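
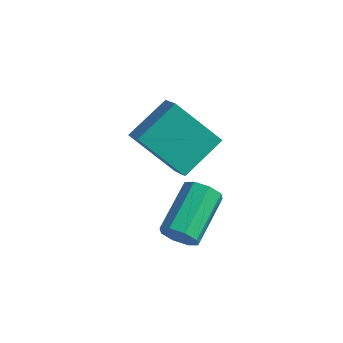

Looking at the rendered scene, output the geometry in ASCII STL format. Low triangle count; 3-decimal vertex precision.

solid 
facet normal -0.678 0.515 -0.524
outer loop
vertex 0.508 -1.497 1.737
vertex 0.898 -0.175 2.532
vertex 1.818 -1.1 0.434
endloop
endfacet
facet normal -0.245 -0.831 -0.500
outer loop
vertex 2.482 -1.605 0.948
vertex 0.508 -1.497 1.737
vertex 1.818 -1.1 0.434
endloop
endfacet
facet normal -0.678 0.515 -0.524
outer loop
vertex 1.818 -1.1 0.434
vertex 0.898 -0.175 2.532
vertex 2.208 0.222 1.229
endloop
endfacet
facet normal 0.693 0.210 -0.689
outer loop
vertex 2.208 0.222 1.229
vertex 2.482 -1.605 0.948
vertex 1.818 -1.1 0.434
endloop
endfacet
facet normal -0.693 -0.210 0.689
outer loop
vertex 0.508 -1.497 1.737
vertex 1.562 -0.68 3.046
vertex 0.898 -0.175 2.532
endloop
endfacet
facet normal -0.245 -0.831 -0.500
outer loop
vertex 1.172 -2.002 2.251
vertex 0.508 -1.497 1.737
vertex 2.482 -1.605 0.948
endloop
endfacet
facet normal -0.693 -0.210 0.689
outer loop
vertex 1.172 -2.002 2.251
vertex 1.562 -0.68 3.046
vertex 0.508 -1.497 1.737
endloop
endfacet
facet normal 0.245 0.831 0.500
outer loop
vertex 0.898 -0.175 2.532
vertex 1.562 -0.68 3.046
vertex 2.208 0.222 1.229
endloop
endfacet
facet normal 0.693 0.210 -0.689
outer loop
vertex 2.872 -0.283 1.743
vertex 2.482 -1.605 0.948
vertex 2.208 0.222 1.229
endloop
endfacet
facet normal 0.245 0.831 0.500
outer loop
vertex 2.208 0.222 1.229
vertex 1.562 -0.68 3.046
vertex 2.872 -0.283 1.743
endloop
endfacet
facet normal 0.678 -0.515 0.524
outer loop
vertex 2.872 -0.283 1.743
vertex 1.172 -2.002 2.251
vertex 2.482 -1.605 0.948
endloop
endfacet
facet normal 0.678 -0.515 0.524
outer loop
vertex 1.562 -0.68 3.046
vertex 1.172 -2.002 2.251
vertex 2.872 -0.283 1.743
endloop
endfacet
facet normal 0.114 -0.904 -0.411
outer loop
vertex 4.216 -4.313 1.53
vertex 3.917 -4.139 1.064
vertex 4.476 -4.138 1.217
endloop
endfacet
facet normal 0.801 -0.160 0.576
outer loop
vertex 4.216 -4.313 1.53
vertex 4.476 -4.138 1.217
vertex 4.022 -2.794 2.221
endloop
endfacet
facet normal 0.800 -0.161 0.577
outer loop
vertex 4.022 -2.794 2.221
vertex 4.476 -4.138 1.217
vertex 4.283 -2.619 1.908
endloop
endfacet
facet normal -0.115 0.905 0.410
outer loop
vertex 4.022 -2.794 2.221
vertex 4.283 -2.619 1.908
vertex 3.723 -2.621 1.756
endloop
endfacet
facet normal 0.114 -0.904 -0.412
outer loop
vertex 4.476 -4.138 1.217
vertex 3.917 -4.139 1.064
vertex 4.409 -3.963 0.814
endloop
endfacet
facet normal 0.982 0.166 -0.091
outer loop
vertex 4.476 -4.138 1.217
vertex 4.409 -3.963 0.814
vertex 4.283 -2.619 1.908
endloop
endfacet
facet normal 0.982 0.166 -0.091
outer loop
vertex 4.283 -2.619 1.908
vertex 4.409 -3.963 0.814
vertex 4.216 -2.444 1.505
endloop
endfacet
facet normal -0.115 0.904 0.412
outer loop
vertex 4.283 -2.619 1.908
vertex 4.216 -2.444 1.505
vertex 3.723 -2.621 1.756
endloop
endfacet
facet normal 0.115 -0.905 -0.410
outer loop
vertex 4.409 -3.963 0.814
vertex 3.917 -4.139 1.064
vertex 4.054 -3.892 0.558
endloop
endfacet
facet normal 0.588 0.396 -0.706
outer loop
vertex 4.409 -3.963 0.814
vertex 4.054 -3.892 0.558
vertex 4.216 -2.444 1.505
endloop
endfacet
facet normal 0.587 0.396 -0.706
outer loop
vertex 4.216 -2.444 1.505
vertex 4.054 -3.892 0.558
vertex 3.86 -2.373 1.249
endloop
endfacet
facet normal -0.115 0.904 0.411
outer loop
vertex 4.216 -2.444 1.505
vertex 3.86 -2.373 1.249
vertex 3.723 -2.621 1.756
endloop
endfacet
facet normal 0.115 -0.905 -0.410
outer loop
vertex 4.054 -3.892 0.558
vertex 3.917 -4.139 1.064
vertex 3.618 -3.966 0.599
endloop
endfacet
facet normal -0.152 0.393 -0.907
outer loop
vertex 4.054 -3.892 0.558
vertex 3.618 -3.966 0.599
vertex 3.86 -2.373 1.249
endloop
endfacet
facet normal -0.152 0.393 -0.907
outer loop
vertex 3.86 -2.373 1.249
vertex 3.618 -3.966 0.599
vertex 3.424 -2.447 1.29
endloop
endfacet
facet normal -0.115 0.904 0.411
outer loop
vertex 3.86 -2.373 1.249
vertex 3.424 -2.447 1.29
vertex 3.723 -2.621 1.756
endloop
endfacet
facet normal 0.115 -0.905 -0.410
outer loop
vertex 3.618 -3.966 0.599
vertex 3.917 -4.139 1.064
vertex 3.357 -4.141 0.912
endloop
endfacet
facet normal -0.800 0.161 -0.578
outer loop
vertex 3.618 -3.966 0.599
vertex 3.357 -4.141 0.912
vertex 3.424 -2.447 1.29
endloop
endfacet
facet normal -0.801 0.160 -0.576
outer loop
vertex 3.424 -2.447 1.29
vertex 3.357 -4.141 0.912
vertex 3.164 -2.622 1.603
endloop
endfacet
facet normal -0.114 0.904 0.411
outer loop
vertex 3.424 -2.447 1.29
vertex 3.164 -2.622 1.603
vertex 3.723 -2.621 1.756
endloop
endfacet
facet normal 0.115 -0.904 -0.412
outer loop
vertex 3.357 -4.141 0.912
vertex 3.917 -4.139 1.064
vertex 3.424 -4.316 1.315
endloop
endfacet
facet normal -0.982 -0.166 0.091
outer loop
vertex 3.357 -4.141 0.912
vertex 3.424 -4.316 1.315
vertex 3.164 -2.622 1.603
endloop
endfacet
facet normal -0.982 -0.166 0.091
outer loop
vertex 3.164 -2.622 1.603
vertex 3.424 -4.316 1.315
vertex 3.231 -2.797 2.006
endloop
endfacet
facet normal -0.114 0.904 0.412
outer loop
vertex 3.164 -2.622 1.603
vertex 3.231 -2.797 2.006
vertex 3.723 -2.621 1.756
endloop
endfacet
facet normal 0.115 -0.904 -0.411
outer loop
vertex 3.424 -4.316 1.315
vertex 3.917 -4.139 1.064
vertex 3.78 -4.387 1.571
endloop
endfacet
facet normal -0.587 -0.396 0.706
outer loop
vertex 3.424 -4.316 1.315
vertex 3.78 -4.387 1.571
vertex 3.231 -2.797 2.006
endloop
endfacet
facet normal -0.588 -0.396 0.705
outer loop
vertex 3.231 -2.797 2.006
vertex 3.78 -4.387 1.571
vertex 3.586 -2.868 2.262
endloop
endfacet
facet normal -0.115 0.905 0.410
outer loop
vertex 3.231 -2.797 2.006
vertex 3.586 -2.868 2.262
vertex 3.723 -2.621 1.756
endloop
endfacet
facet normal 0.115 -0.904 -0.411
outer loop
vertex 3.78 -4.387 1.571
vertex 3.917 -4.139 1.064
vertex 4.216 -4.313 1.53
endloop
endfacet
facet normal 0.152 -0.393 0.907
outer loop
vertex 3.78 -4.387 1.571
vertex 4.216 -4.313 1.53
vertex 3.586 -2.868 2.262
endloop
endfacet
facet normal 0.152 -0.393 0.907
outer loop
vertex 3.586 -2.868 2.262
vertex 4.216 -4.313 1.53
vertex 4.022 -2.794 2.221
endloop
endfacet
facet normal -0.115 0.905 0.410
outer loop
vertex 3.586 -2.868 2.262
vertex 4.022 -2.794 2.221
vertex 3.723 -2.621 1.756
endloop
endfacet

endsolid


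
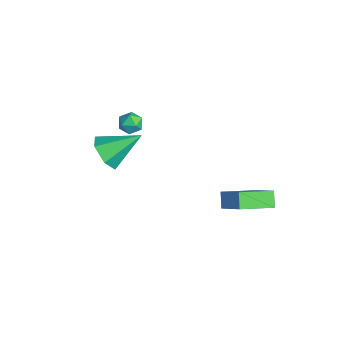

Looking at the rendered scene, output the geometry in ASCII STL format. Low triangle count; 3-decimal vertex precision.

solid 
facet normal -0.715 -0.143 -0.684
outer loop
vertex 1.622 2.875 -2.299
vertex 1.752 4.66 -2.807
vertex 2.269 2.649 -2.928
endloop
endfacet
facet normal -0.070 -0.959 0.273
outer loop
vertex 3.728 2.94 -1.533
vertex 1.622 2.875 -2.299
vertex 2.269 2.649 -2.928
endloop
endfacet
facet normal -0.716 -0.143 -0.684
outer loop
vertex 2.269 2.649 -2.928
vertex 1.752 4.66 -2.807
vertex 2.398 4.433 -3.436
endloop
endfacet
facet normal 0.695 -0.243 -0.676
outer loop
vertex 2.398 4.433 -3.436
vertex 3.728 2.94 -1.533
vertex 2.269 2.649 -2.928
endloop
endfacet
facet normal -0.695 0.243 0.676
outer loop
vertex 1.622 2.875 -2.299
vertex 3.211 4.951 -1.412
vertex 1.752 4.66 -2.807
endloop
endfacet
facet normal -0.070 -0.959 0.274
outer loop
vertex 3.082 3.167 -0.904
vertex 1.622 2.875 -2.299
vertex 3.728 2.94 -1.533
endloop
endfacet
facet normal -0.695 0.243 0.677
outer loop
vertex 3.082 3.167 -0.904
vertex 3.211 4.951 -1.412
vertex 1.622 2.875 -2.299
endloop
endfacet
facet normal 0.070 0.959 -0.274
outer loop
vertex 1.752 4.66 -2.807
vertex 3.211 4.951 -1.412
vertex 2.398 4.433 -3.436
endloop
endfacet
facet normal 0.695 -0.243 -0.677
outer loop
vertex 3.858 4.725 -2.041
vertex 3.728 2.94 -1.533
vertex 2.398 4.433 -3.436
endloop
endfacet
facet normal 0.069 0.959 -0.273
outer loop
vertex 2.398 4.433 -3.436
vertex 3.211 4.951 -1.412
vertex 3.858 4.725 -2.041
endloop
endfacet
facet normal 0.716 0.142 0.684
outer loop
vertex 3.858 4.725 -2.041
vertex 3.082 3.167 -0.904
vertex 3.728 2.94 -1.533
endloop
endfacet
facet normal 0.715 0.143 0.684
outer loop
vertex 3.211 4.951 -1.412
vertex 3.082 3.167 -0.904
vertex 3.858 4.725 -2.041
endloop
endfacet
facet normal -0.266 0.519 0.812
outer loop
vertex -3.602 0.837 -0.528
vertex -4.238 0.535 -0.543
vertex -3.714 0.235 -0.18
endloop
endfacet
facet normal 0.437 0.388 0.812
outer loop
vertex -3.602 0.837 -0.528
vertex -3.714 0.235 -0.18
vertex -3.118 0.326 -0.544
endloop
endfacet
facet normal 0.712 0.668 0.218
outer loop
vertex -3.602 0.837 -0.528
vertex -3.118 0.326 -0.544
vertex -3.273 0.683 -1.131
endloop
endfacet
facet normal 0.181 0.972 -0.149
outer loop
vertex -3.602 0.837 -0.528
vertex -3.273 0.683 -1.131
vertex -3.965 0.812 -1.131
endloop
endfacet
facet normal -0.423 0.880 0.218
outer loop
vertex -3.602 0.837 -0.528
vertex -3.965 0.812 -1.131
vertex -4.238 0.535 -0.543
endloop
endfacet
facet normal 0.529 -0.320 0.786
outer loop
vertex -3.118 0.326 -0.544
vertex -3.714 0.235 -0.18
vertex -3.455 -0.292 -0.569
endloop
endfacet
facet normal -0.607 -0.108 0.787
outer loop
vertex -3.714 0.235 -0.18
vertex -4.238 0.535 -0.543
vertex -4.147 -0.163 -0.569
endloop
endfacet
facet normal -0.861 0.477 -0.175
outer loop
vertex -4.238 0.535 -0.543
vertex -3.965 0.812 -1.131
vertex -4.302 0.194 -1.156
endloop
endfacet
facet normal 0.117 0.626 -0.771
outer loop
vertex -3.965 0.812 -1.131
vertex -3.273 0.683 -1.131
vertex -3.706 0.285 -1.52
endloop
endfacet
facet normal 0.975 0.134 -0.176
outer loop
vertex -3.273 0.683 -1.131
vertex -3.118 0.326 -0.544
vertex -3.182 -0.015 -1.157
endloop
endfacet
facet normal -0.181 -0.972 0.149
outer loop
vertex -3.818 -0.317 -1.172
vertex -3.455 -0.292 -0.569
vertex -4.147 -0.163 -0.569
endloop
endfacet
facet normal -0.712 -0.668 -0.218
outer loop
vertex -3.818 -0.317 -1.172
vertex -4.147 -0.163 -0.569
vertex -4.302 0.194 -1.156
endloop
endfacet
facet normal -0.437 -0.388 -0.812
outer loop
vertex -3.818 -0.317 -1.172
vertex -4.302 0.194 -1.156
vertex -3.706 0.285 -1.52
endloop
endfacet
facet normal 0.266 -0.519 -0.812
outer loop
vertex -3.818 -0.317 -1.172
vertex -3.706 0.285 -1.52
vertex -3.182 -0.015 -1.157
endloop
endfacet
facet normal 0.423 -0.880 -0.218
outer loop
vertex -3.818 -0.317 -1.172
vertex -3.182 -0.015 -1.157
vertex -3.455 -0.292 -0.569
endloop
endfacet
facet normal -0.117 -0.626 0.771
outer loop
vertex -4.147 -0.163 -0.569
vertex -3.455 -0.292 -0.569
vertex -3.714 0.235 -0.18
endloop
endfacet
facet normal -0.975 -0.134 0.176
outer loop
vertex -4.302 0.194 -1.156
vertex -4.147 -0.163 -0.569
vertex -4.238 0.535 -0.543
endloop
endfacet
facet normal -0.529 0.320 -0.786
outer loop
vertex -3.706 0.285 -1.52
vertex -4.302 0.194 -1.156
vertex -3.965 0.812 -1.131
endloop
endfacet
facet normal 0.607 0.108 -0.787
outer loop
vertex -3.182 -0.015 -1.157
vertex -3.706 0.285 -1.52
vertex -3.273 0.683 -1.131
endloop
endfacet
facet normal 0.861 -0.477 0.175
outer loop
vertex -3.455 -0.292 -0.569
vertex -3.182 -0.015 -1.157
vertex -3.118 0.326 -0.544
endloop
endfacet
facet normal -0.163 -0.839 -0.519
outer loop
vertex -0.903 -1.604 -1.164
vertex -1.753 -1.8 -0.58
vertex -1.84 -1.238 -1.462
endloop
endfacet
facet normal 0.450 0.714 -0.537
outer loop
vertex -0.903 -1.604 -1.164
vertex -1.84 -1.238 -1.462
vertex -1.407 -0.02 0.52
endloop
endfacet
facet normal -0.164 -0.839 -0.519
outer loop
vertex -1.84 -1.238 -1.462
vertex -1.753 -1.8 -0.58
vertex -2.691 -1.433 -0.878
endloop
endfacet
facet normal -0.453 0.800 -0.393
outer loop
vertex -1.84 -1.238 -1.462
vertex -2.691 -1.433 -0.878
vertex -1.407 -0.02 0.52
endloop
endfacet
facet normal -0.164 -0.840 -0.518
outer loop
vertex -2.691 -1.433 -0.878
vertex -1.753 -1.8 -0.58
vertex -2.603 -1.995 0.005
endloop
endfacet
facet normal -0.839 0.417 0.349
outer loop
vertex -2.691 -1.433 -0.878
vertex -2.603 -1.995 0.005
vertex -1.407 -0.02 0.52
endloop
endfacet
facet normal -0.164 -0.839 -0.518
outer loop
vertex -2.603 -1.995 0.005
vertex -1.753 -1.8 -0.58
vertex -1.666 -2.362 0.303
endloop
endfacet
facet normal -0.321 -0.052 0.946
outer loop
vertex -2.603 -1.995 0.005
vertex -1.666 -2.362 0.303
vertex -1.407 -0.02 0.52
endloop
endfacet
facet normal -0.162 -0.840 -0.518
outer loop
vertex -1.666 -2.362 0.303
vertex -1.753 -1.8 -0.58
vertex -0.815 -2.166 -0.281
endloop
endfacet
facet normal 0.582 -0.139 0.801
outer loop
vertex -1.666 -2.362 0.303
vertex -0.815 -2.166 -0.281
vertex -1.407 -0.02 0.52
endloop
endfacet
facet normal -0.162 -0.840 -0.518
outer loop
vertex -0.815 -2.166 -0.281
vertex -1.753 -1.8 -0.58
vertex -0.903 -1.604 -1.164
endloop
endfacet
facet normal 0.968 0.245 0.059
outer loop
vertex -0.815 -2.166 -0.281
vertex -0.903 -1.604 -1.164
vertex -1.407 -0.02 0.52
endloop
endfacet

endsolid


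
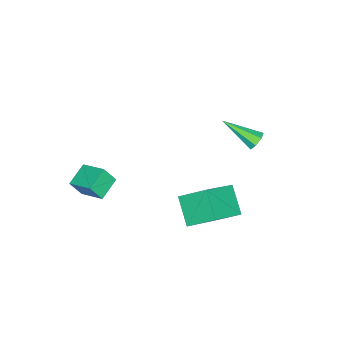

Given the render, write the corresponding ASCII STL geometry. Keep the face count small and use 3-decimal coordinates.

solid 
facet normal -0.937 0.046 0.347
outer loop
vertex 1.124 -4.204 1.059
vertex 1.433 -2.796 1.706
vertex 0.802 -3.702 0.122
endloop
endfacet
facet normal -0.195 -0.891 -0.410
outer loop
vertex 2.067 -3.764 -0.346
vertex 1.124 -4.204 1.059
vertex 0.802 -3.702 0.122
endloop
endfacet
facet normal -0.937 0.046 0.347
outer loop
vertex 0.802 -3.702 0.122
vertex 1.433 -2.796 1.706
vertex 1.111 -2.294 0.769
endloop
endfacet
facet normal -0.290 0.451 -0.844
outer loop
vertex 1.111 -2.294 0.769
vertex 2.067 -3.764 -0.346
vertex 0.802 -3.702 0.122
endloop
endfacet
facet normal 0.290 -0.451 0.844
outer loop
vertex 1.124 -4.204 1.059
vertex 2.698 -2.858 1.238
vertex 1.433 -2.796 1.706
endloop
endfacet
facet normal -0.195 -0.891 -0.410
outer loop
vertex 2.389 -4.266 0.591
vertex 1.124 -4.204 1.059
vertex 2.067 -3.764 -0.346
endloop
endfacet
facet normal 0.290 -0.451 0.844
outer loop
vertex 2.389 -4.266 0.591
vertex 2.698 -2.858 1.238
vertex 1.124 -4.204 1.059
endloop
endfacet
facet normal 0.195 0.891 0.410
outer loop
vertex 1.433 -2.796 1.706
vertex 2.698 -2.858 1.238
vertex 1.111 -2.294 0.769
endloop
endfacet
facet normal -0.290 0.451 -0.844
outer loop
vertex 2.376 -2.356 0.301
vertex 2.067 -3.764 -0.346
vertex 1.111 -2.294 0.769
endloop
endfacet
facet normal 0.195 0.891 0.410
outer loop
vertex 1.111 -2.294 0.769
vertex 2.698 -2.858 1.238
vertex 2.376 -2.356 0.301
endloop
endfacet
facet normal 0.937 -0.046 -0.347
outer loop
vertex 2.376 -2.356 0.301
vertex 2.389 -4.266 0.591
vertex 2.067 -3.764 -0.346
endloop
endfacet
facet normal 0.937 -0.046 -0.347
outer loop
vertex 2.698 -2.858 1.238
vertex 2.389 -4.266 0.591
vertex 2.376 -2.356 0.301
endloop
endfacet
facet normal -0.536 -0.580 0.614
outer loop
vertex 0.868 2.688 2.387
vertex -0.958 3.191 1.268
vertex 1.146 1.28 1.3
endloop
endfacet
facet normal 0.830 -0.229 0.508
outer loop
vertex 2.078 2.289 0.232
vertex 0.868 2.688 2.387
vertex 1.146 1.28 1.3
endloop
endfacet
facet normal -0.536 -0.580 0.614
outer loop
vertex 1.146 1.28 1.3
vertex -0.958 3.191 1.268
vertex -0.68 1.783 0.181
endloop
endfacet
facet normal 0.155 -0.782 -0.604
outer loop
vertex -0.68 1.783 0.181
vertex 2.078 2.289 0.232
vertex 1.146 1.28 1.3
endloop
endfacet
facet normal -0.155 0.782 0.604
outer loop
vertex 0.868 2.688 2.387
vertex -0.026 4.2 0.2
vertex -0.958 3.191 1.268
endloop
endfacet
facet normal 0.830 -0.229 0.508
outer loop
vertex 1.8 3.697 1.319
vertex 0.868 2.688 2.387
vertex 2.078 2.289 0.232
endloop
endfacet
facet normal -0.155 0.782 0.604
outer loop
vertex 1.8 3.697 1.319
vertex -0.026 4.2 0.2
vertex 0.868 2.688 2.387
endloop
endfacet
facet normal -0.830 0.229 -0.508
outer loop
vertex -0.958 3.191 1.268
vertex -0.026 4.2 0.2
vertex -0.68 1.783 0.181
endloop
endfacet
facet normal 0.155 -0.782 -0.604
outer loop
vertex 0.252 2.792 -0.887
vertex 2.078 2.289 0.232
vertex -0.68 1.783 0.181
endloop
endfacet
facet normal -0.830 0.229 -0.508
outer loop
vertex -0.68 1.783 0.181
vertex -0.026 4.2 0.2
vertex 0.252 2.792 -0.887
endloop
endfacet
facet normal 0.536 0.580 -0.614
outer loop
vertex 0.252 2.792 -0.887
vertex 1.8 3.697 1.319
vertex 2.078 2.289 0.232
endloop
endfacet
facet normal 0.536 0.580 -0.614
outer loop
vertex -0.026 4.2 0.2
vertex 1.8 3.697 1.319
vertex 0.252 2.792 -0.887
endloop
endfacet
facet normal -0.130 0.858 -0.497
outer loop
vertex -3.962 2.652 1.346
vertex -4.129 2.922 1.856
vertex -3.578 2.87 1.622
endloop
endfacet
facet normal 0.674 -0.498 -0.545
outer loop
vertex -3.962 2.652 1.346
vertex -3.578 2.87 1.622
vertex -3.851 1.078 2.924
endloop
endfacet
facet normal -0.130 0.858 -0.497
outer loop
vertex -3.578 2.87 1.622
vertex -4.129 2.922 1.856
vertex -3.609 3.127 2.074
endloop
endfacet
facet normal 0.991 -0.072 0.109
outer loop
vertex -3.578 2.87 1.622
vertex -3.609 3.127 2.074
vertex -3.851 1.078 2.924
endloop
endfacet
facet normal -0.129 0.858 -0.498
outer loop
vertex -3.609 3.127 2.074
vertex -4.129 2.922 1.856
vertex -4.03 3.23 2.361
endloop
endfacet
facet normal 0.586 0.250 0.770
outer loop
vertex -3.609 3.127 2.074
vertex -4.03 3.23 2.361
vertex -3.851 1.078 2.924
endloop
endfacet
facet normal -0.130 0.858 -0.498
outer loop
vertex -4.03 3.23 2.361
vertex -4.129 2.922 1.856
vertex -4.526 3.101 2.268
endloop
endfacet
facet normal -0.236 0.227 0.945
outer loop
vertex -4.03 3.23 2.361
vertex -4.526 3.101 2.268
vertex -3.851 1.078 2.924
endloop
endfacet
facet normal -0.128 0.859 -0.496
outer loop
vertex -4.526 3.101 2.268
vertex -4.129 2.922 1.856
vertex -4.723 2.838 1.864
endloop
endfacet
facet normal -0.858 -0.124 0.499
outer loop
vertex -4.526 3.101 2.268
vertex -4.723 2.838 1.864
vertex -3.851 1.078 2.924
endloop
endfacet
facet normal -0.128 0.858 -0.497
outer loop
vertex -4.723 2.838 1.864
vertex -4.129 2.922 1.856
vertex -4.472 2.638 1.454
endloop
endfacet
facet normal -0.809 -0.540 -0.232
outer loop
vertex -4.723 2.838 1.864
vertex -4.472 2.638 1.454
vertex -3.851 1.078 2.924
endloop
endfacet
facet normal -0.129 0.858 -0.497
outer loop
vertex -4.472 2.638 1.454
vertex -4.129 2.922 1.856
vertex -3.962 2.652 1.346
endloop
endfacet
facet normal -0.128 -0.707 -0.696
outer loop
vertex -4.472 2.638 1.454
vertex -3.962 2.652 1.346
vertex -3.851 1.078 2.924
endloop
endfacet

endsolid


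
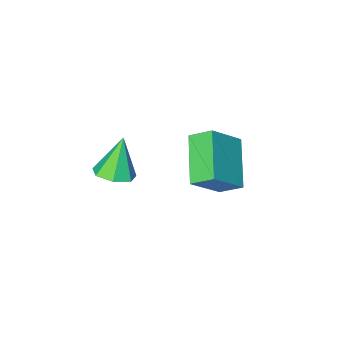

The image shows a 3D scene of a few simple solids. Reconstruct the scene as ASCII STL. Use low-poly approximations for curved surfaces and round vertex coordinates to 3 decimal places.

solid 
facet normal 0.352 0.213 -0.911
outer loop
vertex 3.369 3.38 -2.689
vertex 2.988 2.753 -2.983
vertex 2.73 3.496 -2.909
endloop
endfacet
facet normal -0.062 0.797 0.601
outer loop
vertex 3.369 3.38 -2.689
vertex 2.73 3.496 -2.909
vertex 2.412 2.407 -1.497
endloop
endfacet
facet normal 0.353 0.213 -0.911
outer loop
vertex 2.73 3.496 -2.909
vertex 2.988 2.753 -2.983
vertex 2.286 3.053 -3.185
endloop
endfacet
facet normal -0.760 0.586 0.281
outer loop
vertex 2.73 3.496 -2.909
vertex 2.286 3.053 -3.185
vertex 2.412 2.407 -1.497
endloop
endfacet
facet normal 0.353 0.212 -0.911
outer loop
vertex 2.286 3.053 -3.185
vertex 2.988 2.753 -2.983
vertex 2.37 2.384 -3.308
endloop
endfacet
facet normal -0.991 -0.129 0.025
outer loop
vertex 2.286 3.053 -3.185
vertex 2.37 2.384 -3.308
vertex 2.412 2.407 -1.497
endloop
endfacet
facet normal 0.353 0.212 -0.911
outer loop
vertex 2.37 2.384 -3.308
vertex 2.988 2.753 -2.983
vertex 2.92 1.993 -3.186
endloop
endfacet
facet normal -0.583 -0.812 0.024
outer loop
vertex 2.37 2.384 -3.308
vertex 2.92 1.993 -3.186
vertex 2.412 2.407 -1.497
endloop
endfacet
facet normal 0.353 0.212 -0.911
outer loop
vertex 2.92 1.993 -3.186
vertex 2.988 2.753 -2.983
vertex 3.521 2.174 -2.911
endloop
endfacet
facet normal 0.157 -0.947 0.279
outer loop
vertex 2.92 1.993 -3.186
vertex 3.521 2.174 -2.911
vertex 2.412 2.407 -1.497
endloop
endfacet
facet normal 0.354 0.213 -0.911
outer loop
vertex 3.521 2.174 -2.911
vertex 2.988 2.753 -2.983
vertex 3.721 2.792 -2.689
endloop
endfacet
facet normal 0.673 -0.433 0.599
outer loop
vertex 3.521 2.174 -2.911
vertex 3.721 2.792 -2.689
vertex 2.412 2.407 -1.497
endloop
endfacet
facet normal 0.354 0.212 -0.911
outer loop
vertex 3.721 2.792 -2.689
vertex 2.988 2.753 -2.983
vertex 3.369 3.38 -2.689
endloop
endfacet
facet normal 0.575 0.344 0.742
outer loop
vertex 3.721 2.792 -2.689
vertex 3.369 3.38 -2.689
vertex 2.412 2.407 -1.497
endloop
endfacet
facet normal -0.733 -0.025 -0.680
outer loop
vertex -1.565 2.127 -4.055
vertex -2.132 2.803 -3.469
vertex -0.686 3.735 -5.061
endloop
endfacet
facet normal 0.535 -0.639 -0.553
outer loop
vertex 0.552 3.777 -3.911
vertex -1.565 2.127 -4.055
vertex -0.686 3.735 -5.061
endloop
endfacet
facet normal -0.733 -0.024 -0.680
outer loop
vertex -0.686 3.735 -5.061
vertex -2.132 2.803 -3.469
vertex -1.253 4.411 -4.474
endloop
endfacet
facet normal 0.420 0.770 -0.481
outer loop
vertex -1.253 4.411 -4.474
vertex 0.552 3.777 -3.911
vertex -0.686 3.735 -5.061
endloop
endfacet
facet normal -0.420 -0.769 0.481
outer loop
vertex -1.565 2.127 -4.055
vertex -0.894 2.845 -2.319
vertex -2.132 2.803 -3.469
endloop
endfacet
facet normal 0.535 -0.638 -0.553
outer loop
vertex -0.327 2.169 -2.906
vertex -1.565 2.127 -4.055
vertex 0.552 3.777 -3.911
endloop
endfacet
facet normal -0.420 -0.770 0.481
outer loop
vertex -0.327 2.169 -2.906
vertex -0.894 2.845 -2.319
vertex -1.565 2.127 -4.055
endloop
endfacet
facet normal -0.535 0.638 0.553
outer loop
vertex -2.132 2.803 -3.469
vertex -0.894 2.845 -2.319
vertex -1.253 4.411 -4.474
endloop
endfacet
facet normal 0.420 0.769 -0.481
outer loop
vertex -0.015 4.453 -3.325
vertex 0.552 3.777 -3.911
vertex -1.253 4.411 -4.474
endloop
endfacet
facet normal -0.535 0.639 0.553
outer loop
vertex -1.253 4.411 -4.474
vertex -0.894 2.845 -2.319
vertex -0.015 4.453 -3.325
endloop
endfacet
facet normal 0.733 0.025 0.680
outer loop
vertex -0.015 4.453 -3.325
vertex -0.327 2.169 -2.906
vertex 0.552 3.777 -3.911
endloop
endfacet
facet normal 0.733 0.025 0.680
outer loop
vertex -0.894 2.845 -2.319
vertex -0.327 2.169 -2.906
vertex -0.015 4.453 -3.325
endloop
endfacet

endsolid


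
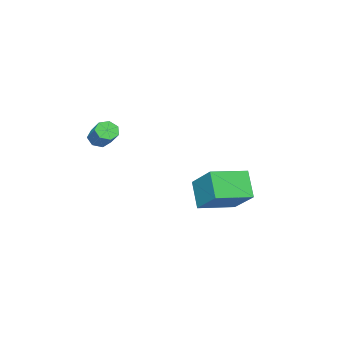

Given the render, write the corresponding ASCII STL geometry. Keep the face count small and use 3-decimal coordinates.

solid 
facet normal -0.884 0.450 -0.131
outer loop
vertex -4.247 -0.941 -1.717
vertex -3.659 0.577 -0.471
vertex -3.662 -0.151 -2.955
endloop
endfacet
facet normal -0.287 -0.740 -0.608
outer loop
vertex -2.001 -0.997 -2.709
vertex -4.247 -0.941 -1.717
vertex -3.662 -0.151 -2.955
endloop
endfacet
facet normal -0.883 0.450 -0.131
outer loop
vertex -3.662 -0.151 -2.955
vertex -3.659 0.577 -0.471
vertex -3.074 1.366 -1.708
endloop
endfacet
facet normal 0.371 0.500 -0.783
outer loop
vertex -3.074 1.366 -1.708
vertex -2.001 -0.997 -2.709
vertex -3.662 -0.151 -2.955
endloop
endfacet
facet normal -0.370 -0.499 0.783
outer loop
vertex -4.247 -0.941 -1.717
vertex -1.998 -0.269 -0.225
vertex -3.659 0.577 -0.471
endloop
endfacet
facet normal -0.287 -0.740 -0.608
outer loop
vertex -2.586 -1.786 -1.472
vertex -4.247 -0.941 -1.717
vertex -2.001 -0.997 -2.709
endloop
endfacet
facet normal -0.370 -0.500 0.783
outer loop
vertex -2.586 -1.786 -1.472
vertex -1.998 -0.269 -0.225
vertex -4.247 -0.941 -1.717
endloop
endfacet
facet normal 0.287 0.740 0.608
outer loop
vertex -3.659 0.577 -0.471
vertex -1.998 -0.269 -0.225
vertex -3.074 1.366 -1.708
endloop
endfacet
facet normal 0.370 0.500 -0.783
outer loop
vertex -1.413 0.521 -1.463
vertex -2.001 -0.997 -2.709
vertex -3.074 1.366 -1.708
endloop
endfacet
facet normal 0.287 0.740 0.608
outer loop
vertex -3.074 1.366 -1.708
vertex -1.998 -0.269 -0.225
vertex -1.413 0.521 -1.463
endloop
endfacet
facet normal 0.884 -0.450 0.131
outer loop
vertex -1.413 0.521 -1.463
vertex -2.586 -1.786 -1.472
vertex -2.001 -0.997 -2.709
endloop
endfacet
facet normal 0.884 -0.450 0.131
outer loop
vertex -1.998 -0.269 -0.225
vertex -2.586 -1.786 -1.472
vertex -1.413 0.521 -1.463
endloop
endfacet
facet normal -0.349 -0.691 -0.633
outer loop
vertex 2.687 -3.333 2.503
vertex 2.226 -3.025 2.421
vertex 2.71 -3.011 2.139
endloop
endfacet
facet normal 0.936 -0.290 -0.198
outer loop
vertex 2.687 -3.333 2.503
vertex 2.71 -3.011 2.139
vertex 3.115 -2.482 3.282
endloop
endfacet
facet normal 0.936 -0.291 -0.197
outer loop
vertex 3.115 -2.482 3.282
vertex 2.71 -3.011 2.139
vertex 3.138 -2.161 2.918
endloop
endfacet
facet normal 0.347 0.692 0.633
outer loop
vertex 3.115 -2.482 3.282
vertex 3.138 -2.161 2.918
vertex 2.654 -2.175 3.199
endloop
endfacet
facet normal -0.349 -0.691 -0.633
outer loop
vertex 2.71 -3.011 2.139
vertex 2.226 -3.025 2.421
vertex 2.369 -2.7 1.987
endloop
endfacet
facet normal 0.622 0.336 -0.708
outer loop
vertex 2.71 -3.011 2.139
vertex 2.369 -2.7 1.987
vertex 3.138 -2.161 2.918
endloop
endfacet
facet normal 0.622 0.336 -0.708
outer loop
vertex 3.138 -2.161 2.918
vertex 2.369 -2.7 1.987
vertex 2.797 -1.85 2.766
endloop
endfacet
facet normal 0.348 0.691 0.634
outer loop
vertex 3.138 -2.161 2.918
vertex 2.797 -1.85 2.766
vertex 2.654 -2.175 3.199
endloop
endfacet
facet normal -0.348 -0.692 -0.633
outer loop
vertex 2.369 -2.7 1.987
vertex 2.226 -3.025 2.421
vertex 1.92 -2.634 2.162
endloop
endfacet
facet normal -0.163 0.710 -0.685
outer loop
vertex 2.369 -2.7 1.987
vertex 1.92 -2.634 2.162
vertex 2.797 -1.85 2.766
endloop
endfacet
facet normal -0.162 0.709 -0.686
outer loop
vertex 2.797 -1.85 2.766
vertex 1.92 -2.634 2.162
vertex 2.348 -1.784 2.94
endloop
endfacet
facet normal 0.347 0.691 0.634
outer loop
vertex 2.797 -1.85 2.766
vertex 2.348 -1.784 2.94
vertex 2.654 -2.175 3.199
endloop
endfacet
facet normal -0.347 -0.691 -0.634
outer loop
vertex 1.92 -2.634 2.162
vertex 2.226 -3.025 2.421
vertex 1.702 -2.863 2.531
endloop
endfacet
facet normal -0.823 0.548 -0.146
outer loop
vertex 1.92 -2.634 2.162
vertex 1.702 -2.863 2.531
vertex 2.348 -1.784 2.94
endloop
endfacet
facet normal -0.823 0.549 -0.149
outer loop
vertex 2.348 -1.784 2.94
vertex 1.702 -2.863 2.531
vertex 2.129 -2.012 3.31
endloop
endfacet
facet normal 0.348 0.692 0.633
outer loop
vertex 2.348 -1.784 2.94
vertex 2.129 -2.012 3.31
vertex 2.654 -2.175 3.199
endloop
endfacet
facet normal -0.347 -0.692 -0.633
outer loop
vertex 1.702 -2.863 2.531
vertex 2.226 -3.025 2.421
vertex 1.878 -3.213 2.817
endloop
endfacet
facet normal -0.865 -0.025 0.501
outer loop
vertex 1.702 -2.863 2.531
vertex 1.878 -3.213 2.817
vertex 2.129 -2.012 3.31
endloop
endfacet
facet normal -0.864 -0.026 0.503
outer loop
vertex 2.129 -2.012 3.31
vertex 1.878 -3.213 2.817
vertex 2.306 -2.363 3.596
endloop
endfacet
facet normal 0.348 0.691 0.633
outer loop
vertex 2.129 -2.012 3.31
vertex 2.306 -2.363 3.596
vertex 2.654 -2.175 3.199
endloop
endfacet
facet normal -0.348 -0.691 -0.634
outer loop
vertex 1.878 -3.213 2.817
vertex 2.226 -3.025 2.421
vertex 2.317 -3.423 2.805
endloop
endfacet
facet normal -0.256 -0.580 0.773
outer loop
vertex 1.878 -3.213 2.817
vertex 2.317 -3.423 2.805
vertex 2.306 -2.363 3.596
endloop
endfacet
facet normal -0.256 -0.580 0.774
outer loop
vertex 2.306 -2.363 3.596
vertex 2.317 -3.423 2.805
vertex 2.744 -2.572 3.584
endloop
endfacet
facet normal 0.348 0.692 0.632
outer loop
vertex 2.306 -2.363 3.596
vertex 2.744 -2.572 3.584
vertex 2.654 -2.175 3.199
endloop
endfacet
facet normal -0.349 -0.691 -0.633
outer loop
vertex 2.317 -3.423 2.805
vertex 2.226 -3.025 2.421
vertex 2.687 -3.333 2.503
endloop
endfacet
facet normal 0.547 -0.698 0.462
outer loop
vertex 2.317 -3.423 2.805
vertex 2.687 -3.333 2.503
vertex 2.744 -2.572 3.584
endloop
endfacet
facet normal 0.546 -0.698 0.463
outer loop
vertex 2.744 -2.572 3.584
vertex 2.687 -3.333 2.503
vertex 3.115 -2.482 3.282
endloop
endfacet
facet normal 0.347 0.692 0.633
outer loop
vertex 2.744 -2.572 3.584
vertex 3.115 -2.482 3.282
vertex 2.654 -2.175 3.199
endloop
endfacet

endsolid


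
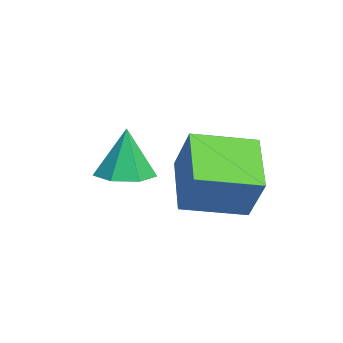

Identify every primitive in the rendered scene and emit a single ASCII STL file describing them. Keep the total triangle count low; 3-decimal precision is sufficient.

solid 
facet normal -0.510 -0.226 -0.830
outer loop
vertex -1.012 1.896 0.897
vertex -1.183 3.113 0.671
vertex 0.092 1.923 0.212
endloop
endfacet
facet normal 0.136 -0.974 0.181
outer loop
vertex 0.643 2.167 1.109
vertex -1.012 1.896 0.897
vertex 0.092 1.923 0.212
endloop
endfacet
facet normal -0.509 -0.225 -0.831
outer loop
vertex 0.092 1.923 0.212
vertex -1.183 3.113 0.671
vertex -0.078 3.141 -0.014
endloop
endfacet
facet normal 0.849 0.021 -0.527
outer loop
vertex -0.078 3.141 -0.014
vertex 0.643 2.167 1.109
vertex 0.092 1.923 0.212
endloop
endfacet
facet normal -0.849 -0.021 0.528
outer loop
vertex -1.012 1.896 0.897
vertex -0.632 3.357 1.568
vertex -1.183 3.113 0.671
endloop
endfacet
facet normal 0.136 -0.974 0.180
outer loop
vertex -0.462 2.139 1.794
vertex -1.012 1.896 0.897
vertex 0.643 2.167 1.109
endloop
endfacet
facet normal -0.850 -0.021 0.527
outer loop
vertex -0.462 2.139 1.794
vertex -0.632 3.357 1.568
vertex -1.012 1.896 0.897
endloop
endfacet
facet normal -0.137 0.974 -0.181
outer loop
vertex -1.183 3.113 0.671
vertex -0.632 3.357 1.568
vertex -0.078 3.141 -0.014
endloop
endfacet
facet normal 0.850 0.022 -0.527
outer loop
vertex 0.472 3.384 0.883
vertex 0.643 2.167 1.109
vertex -0.078 3.141 -0.014
endloop
endfacet
facet normal -0.136 0.974 -0.181
outer loop
vertex -0.078 3.141 -0.014
vertex -0.632 3.357 1.568
vertex 0.472 3.384 0.883
endloop
endfacet
facet normal 0.509 0.226 0.831
outer loop
vertex 0.472 3.384 0.883
vertex -0.462 2.139 1.794
vertex 0.643 2.167 1.109
endloop
endfacet
facet normal 0.510 0.225 0.830
outer loop
vertex -0.632 3.357 1.568
vertex -0.462 2.139 1.794
vertex 0.472 3.384 0.883
endloop
endfacet
facet normal 0.027 -0.035 -0.999
outer loop
vertex -1.095 1.29 0.431
vertex -1.624 1.031 0.426
vertex -1.497 1.606 0.409
endloop
endfacet
facet normal 0.546 0.724 0.423
outer loop
vertex -1.095 1.29 0.431
vertex -1.497 1.606 0.409
vertex -1.656 1.069 1.534
endloop
endfacet
facet normal 0.028 -0.036 -0.999
outer loop
vertex -1.497 1.606 0.409
vertex -1.624 1.031 0.426
vertex -1.995 1.489 0.399
endloop
endfacet
facet normal -0.218 0.892 0.395
outer loop
vertex -1.497 1.606 0.409
vertex -1.995 1.489 0.399
vertex -1.656 1.069 1.534
endloop
endfacet
facet normal 0.029 -0.035 -0.999
outer loop
vertex -1.995 1.489 0.399
vertex -1.624 1.031 0.426
vertex -2.214 1.026 0.409
endloop
endfacet
facet normal -0.827 0.400 0.395
outer loop
vertex -1.995 1.489 0.399
vertex -2.214 1.026 0.409
vertex -1.656 1.069 1.534
endloop
endfacet
facet normal 0.029 -0.036 -0.999
outer loop
vertex -2.214 1.026 0.409
vertex -1.624 1.031 0.426
vertex -1.989 0.567 0.432
endloop
endfacet
facet normal -0.822 -0.382 0.422
outer loop
vertex -2.214 1.026 0.409
vertex -1.989 0.567 0.432
vertex -1.656 1.069 1.534
endloop
endfacet
facet normal 0.028 -0.035 -0.999
outer loop
vertex -1.989 0.567 0.432
vertex -1.624 1.031 0.426
vertex -1.489 0.457 0.45
endloop
endfacet
facet normal -0.207 -0.865 0.457
outer loop
vertex -1.989 0.567 0.432
vertex -1.489 0.457 0.45
vertex -1.656 1.069 1.534
endloop
endfacet
facet normal 0.028 -0.035 -0.999
outer loop
vertex -1.489 0.457 0.45
vertex -1.624 1.031 0.426
vertex -1.091 0.779 0.45
endloop
endfacet
facet normal 0.554 -0.685 0.472
outer loop
vertex -1.489 0.457 0.45
vertex -1.091 0.779 0.45
vertex -1.656 1.069 1.534
endloop
endfacet
facet normal 0.028 -0.037 -0.999
outer loop
vertex -1.091 0.779 0.45
vertex -1.624 1.031 0.426
vertex -1.095 1.29 0.431
endloop
endfacet
facet normal 0.889 0.024 0.457
outer loop
vertex -1.091 0.779 0.45
vertex -1.095 1.29 0.431
vertex -1.656 1.069 1.534
endloop
endfacet

endsolid


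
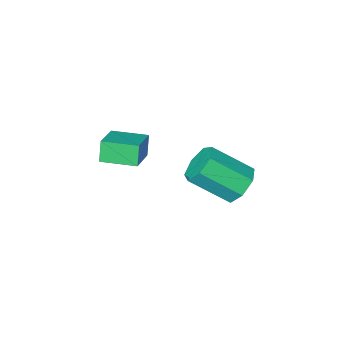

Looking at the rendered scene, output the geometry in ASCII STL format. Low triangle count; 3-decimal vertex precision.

solid 
facet normal -0.653 0.485 -0.581
outer loop
vertex 0.064 2.337 -0.444
vertex -0.587 1.968 -0.02
vertex -0.188 2.71 0.151
endloop
endfacet
facet normal 0.678 0.717 -0.163
outer loop
vertex 0.064 2.337 -0.444
vertex -0.188 2.71 0.151
vertex 1.298 1.421 0.657
endloop
endfacet
facet normal 0.678 0.717 -0.164
outer loop
vertex 1.298 1.421 0.657
vertex -0.188 2.71 0.151
vertex 1.046 1.795 1.251
endloop
endfacet
facet normal 0.653 -0.485 0.582
outer loop
vertex 1.298 1.421 0.657
vertex 1.046 1.795 1.251
vertex 0.647 1.052 1.08
endloop
endfacet
facet normal -0.652 0.485 -0.583
outer loop
vertex -0.188 2.71 0.151
vertex -0.587 1.968 -0.02
vertex -0.741 2.525 0.616
endloop
endfacet
facet normal 0.158 0.839 0.521
outer loop
vertex -0.188 2.71 0.151
vertex -0.741 2.525 0.616
vertex 1.046 1.795 1.251
endloop
endfacet
facet normal 0.157 0.839 0.521
outer loop
vertex 1.046 1.795 1.251
vertex -0.741 2.525 0.616
vertex 0.493 1.609 1.717
endloop
endfacet
facet normal 0.653 -0.485 0.582
outer loop
vertex 1.046 1.795 1.251
vertex 0.493 1.609 1.717
vertex 0.647 1.052 1.08
endloop
endfacet
facet normal -0.653 0.484 -0.582
outer loop
vertex -0.741 2.525 0.616
vertex -0.587 1.968 -0.02
vertex -1.178 1.92 0.603
endloop
endfacet
facet normal -0.480 0.330 0.813
outer loop
vertex -0.741 2.525 0.616
vertex -1.178 1.92 0.603
vertex 0.493 1.609 1.717
endloop
endfacet
facet normal -0.481 0.328 0.813
outer loop
vertex 0.493 1.609 1.717
vertex -1.178 1.92 0.603
vertex 0.056 1.004 1.703
endloop
endfacet
facet normal 0.653 -0.485 0.582
outer loop
vertex 0.493 1.609 1.717
vertex 0.056 1.004 1.703
vertex 0.647 1.052 1.08
endloop
endfacet
facet normal -0.653 0.485 -0.582
outer loop
vertex -1.178 1.92 0.603
vertex -0.587 1.968 -0.02
vertex -1.17 1.351 0.12
endloop
endfacet
facet normal -0.757 -0.429 0.493
outer loop
vertex -1.178 1.92 0.603
vertex -1.17 1.351 0.12
vertex 0.056 1.004 1.703
endloop
endfacet
facet normal -0.757 -0.429 0.493
outer loop
vertex 0.056 1.004 1.703
vertex -1.17 1.351 0.12
vertex 0.064 0.435 1.22
endloop
endfacet
facet normal 0.653 -0.485 0.582
outer loop
vertex 0.056 1.004 1.703
vertex 0.064 0.435 1.22
vertex 0.647 1.052 1.08
endloop
endfacet
facet normal -0.653 0.485 -0.582
outer loop
vertex -1.17 1.351 0.12
vertex -0.587 1.968 -0.02
vertex -0.723 1.247 -0.468
endloop
endfacet
facet normal -0.463 -0.864 -0.199
outer loop
vertex -1.17 1.351 0.12
vertex -0.723 1.247 -0.468
vertex 0.064 0.435 1.22
endloop
endfacet
facet normal -0.463 -0.864 -0.199
outer loop
vertex 0.064 0.435 1.22
vertex -0.723 1.247 -0.468
vertex 0.511 0.331 0.632
endloop
endfacet
facet normal 0.653 -0.485 0.582
outer loop
vertex 0.064 0.435 1.22
vertex 0.511 0.331 0.632
vertex 0.647 1.052 1.08
endloop
endfacet
facet normal -0.653 0.485 -0.582
outer loop
vertex -0.723 1.247 -0.468
vertex -0.587 1.968 -0.02
vertex -0.174 1.685 -0.719
endloop
endfacet
facet normal 0.179 -0.648 -0.740
outer loop
vertex -0.723 1.247 -0.468
vertex -0.174 1.685 -0.719
vertex 0.511 0.331 0.632
endloop
endfacet
facet normal 0.179 -0.648 -0.740
outer loop
vertex 0.511 0.331 0.632
vertex -0.174 1.685 -0.719
vertex 1.06 0.769 0.381
endloop
endfacet
facet normal 0.653 -0.485 0.582
outer loop
vertex 0.511 0.331 0.632
vertex 1.06 0.769 0.381
vertex 0.647 1.052 1.08
endloop
endfacet
facet normal -0.653 0.484 -0.582
outer loop
vertex -0.174 1.685 -0.719
vertex -0.587 1.968 -0.02
vertex 0.064 2.337 -0.444
endloop
endfacet
facet normal 0.687 0.055 -0.725
outer loop
vertex -0.174 1.685 -0.719
vertex 0.064 2.337 -0.444
vertex 1.06 0.769 0.381
endloop
endfacet
facet normal 0.687 0.056 -0.724
outer loop
vertex 1.06 0.769 0.381
vertex 0.064 2.337 -0.444
vertex 1.298 1.421 0.657
endloop
endfacet
facet normal 0.653 -0.485 0.582
outer loop
vertex 1.06 0.769 0.381
vertex 1.298 1.421 0.657
vertex 0.647 1.052 1.08
endloop
endfacet
facet normal -0.649 -0.669 -0.363
outer loop
vertex 3.619 0.103 3.49
vertex 2.642 1.034 3.521
vertex 3.828 0.35 2.661
endloop
endfacet
facet normal 0.723 -0.690 -0.023
outer loop
vertex 4.718 1.266 3.159
vertex 3.619 0.103 3.49
vertex 3.828 0.35 2.661
endloop
endfacet
facet normal -0.649 -0.668 -0.364
outer loop
vertex 3.828 0.35 2.661
vertex 2.642 1.034 3.521
vertex 2.852 1.282 2.692
endloop
endfacet
facet normal 0.235 0.278 -0.931
outer loop
vertex 2.852 1.282 2.692
vertex 4.718 1.266 3.159
vertex 3.828 0.35 2.661
endloop
endfacet
facet normal -0.235 -0.278 0.931
outer loop
vertex 3.619 0.103 3.49
vertex 3.532 1.95 4.019
vertex 2.642 1.034 3.521
endloop
endfacet
facet normal 0.723 -0.690 -0.023
outer loop
vertex 4.508 1.018 3.988
vertex 3.619 0.103 3.49
vertex 4.718 1.266 3.159
endloop
endfacet
facet normal -0.236 -0.278 0.931
outer loop
vertex 4.508 1.018 3.988
vertex 3.532 1.95 4.019
vertex 3.619 0.103 3.49
endloop
endfacet
facet normal -0.723 0.690 0.023
outer loop
vertex 2.642 1.034 3.521
vertex 3.532 1.95 4.019
vertex 2.852 1.282 2.692
endloop
endfacet
facet normal 0.235 0.278 -0.931
outer loop
vertex 3.741 2.197 3.19
vertex 4.718 1.266 3.159
vertex 2.852 1.282 2.692
endloop
endfacet
facet normal -0.723 0.690 0.023
outer loop
vertex 2.852 1.282 2.692
vertex 3.532 1.95 4.019
vertex 3.741 2.197 3.19
endloop
endfacet
facet normal 0.649 0.668 0.364
outer loop
vertex 3.741 2.197 3.19
vertex 4.508 1.018 3.988
vertex 4.718 1.266 3.159
endloop
endfacet
facet normal 0.650 0.668 0.363
outer loop
vertex 3.532 1.95 4.019
vertex 4.508 1.018 3.988
vertex 3.741 2.197 3.19
endloop
endfacet

endsolid


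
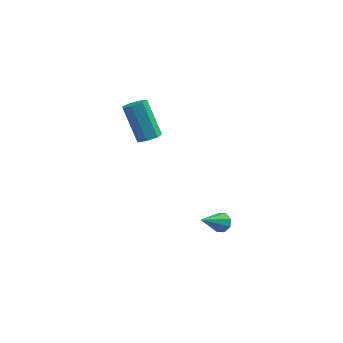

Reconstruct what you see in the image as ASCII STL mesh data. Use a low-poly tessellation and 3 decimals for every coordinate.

solid 
facet normal 0.409 -0.341 -0.846
outer loop
vertex -1.654 1.224 1.218
vertex -2.206 0.966 1.055
vertex -1.989 1.544 0.927
endloop
endfacet
facet normal 0.676 0.736 0.031
outer loop
vertex -1.654 1.224 1.218
vertex -1.989 1.544 0.927
vertex -2.503 1.931 2.969
endloop
endfacet
facet normal 0.677 0.735 0.031
outer loop
vertex -2.503 1.931 2.969
vertex -1.989 1.544 0.927
vertex -2.837 2.251 2.677
endloop
endfacet
facet normal -0.411 0.342 0.845
outer loop
vertex -2.503 1.931 2.969
vertex -2.837 2.251 2.677
vertex -3.054 1.674 2.805
endloop
endfacet
facet normal 0.411 -0.341 -0.845
outer loop
vertex -1.989 1.544 0.927
vertex -2.206 0.966 1.055
vertex -2.486 1.429 0.732
endloop
endfacet
facet normal -0.056 0.916 -0.397
outer loop
vertex -1.989 1.544 0.927
vertex -2.486 1.429 0.732
vertex -2.837 2.251 2.677
endloop
endfacet
facet normal -0.057 0.916 -0.397
outer loop
vertex -2.837 2.251 2.677
vertex -2.486 1.429 0.732
vertex -3.335 2.136 2.483
endloop
endfacet
facet normal -0.409 0.341 0.846
outer loop
vertex -2.837 2.251 2.677
vertex -3.335 2.136 2.483
vertex -3.054 1.674 2.805
endloop
endfacet
facet normal 0.410 -0.342 -0.846
outer loop
vertex -2.486 1.429 0.732
vertex -2.206 0.966 1.055
vertex -2.773 0.966 0.78
endloop
endfacet
facet normal -0.746 0.408 -0.526
outer loop
vertex -2.486 1.429 0.732
vertex -2.773 0.966 0.78
vertex -3.335 2.136 2.483
endloop
endfacet
facet normal -0.747 0.407 -0.526
outer loop
vertex -3.335 2.136 2.483
vertex -2.773 0.966 0.78
vertex -3.621 1.673 2.531
endloop
endfacet
facet normal -0.410 0.341 0.846
outer loop
vertex -3.335 2.136 2.483
vertex -3.621 1.673 2.531
vertex -3.054 1.674 2.805
endloop
endfacet
facet normal 0.410 -0.341 -0.846
outer loop
vertex -2.773 0.966 0.78
vertex -2.206 0.966 1.055
vertex -2.632 0.503 1.035
endloop
endfacet
facet normal -0.875 -0.409 -0.259
outer loop
vertex -2.773 0.966 0.78
vertex -2.632 0.503 1.035
vertex -3.621 1.673 2.531
endloop
endfacet
facet normal -0.875 -0.408 -0.260
outer loop
vertex -3.621 1.673 2.531
vertex -2.632 0.503 1.035
vertex -3.481 1.21 2.786
endloop
endfacet
facet normal -0.409 0.342 0.846
outer loop
vertex -3.621 1.673 2.531
vertex -3.481 1.21 2.786
vertex -3.054 1.674 2.805
endloop
endfacet
facet normal 0.410 -0.341 -0.846
outer loop
vertex -2.632 0.503 1.035
vertex -2.206 0.966 1.055
vertex -2.17 0.389 1.305
endloop
endfacet
facet normal -0.345 -0.917 0.203
outer loop
vertex -2.632 0.503 1.035
vertex -2.17 0.389 1.305
vertex -3.481 1.21 2.786
endloop
endfacet
facet normal -0.345 -0.917 0.203
outer loop
vertex -3.481 1.21 2.786
vertex -2.17 0.389 1.305
vertex -3.019 1.096 3.056
endloop
endfacet
facet normal -0.410 0.342 0.846
outer loop
vertex -3.481 1.21 2.786
vertex -3.019 1.096 3.056
vertex -3.054 1.674 2.805
endloop
endfacet
facet normal 0.409 -0.341 -0.846
outer loop
vertex -2.17 0.389 1.305
vertex -2.206 0.966 1.055
vertex -1.735 0.71 1.386
endloop
endfacet
facet normal 0.446 -0.734 0.513
outer loop
vertex -2.17 0.389 1.305
vertex -1.735 0.71 1.386
vertex -3.019 1.096 3.056
endloop
endfacet
facet normal 0.446 -0.734 0.513
outer loop
vertex -3.019 1.096 3.056
vertex -1.735 0.71 1.386
vertex -2.584 1.417 3.137
endloop
endfacet
facet normal -0.410 0.342 0.845
outer loop
vertex -3.019 1.096 3.056
vertex -2.584 1.417 3.137
vertex -3.054 1.674 2.805
endloop
endfacet
facet normal 0.409 -0.341 -0.846
outer loop
vertex -1.735 0.71 1.386
vertex -2.206 0.966 1.055
vertex -1.654 1.224 1.218
endloop
endfacet
facet normal 0.900 0.001 0.436
outer loop
vertex -1.735 0.71 1.386
vertex -1.654 1.224 1.218
vertex -2.584 1.417 3.137
endloop
endfacet
facet normal 0.900 0.001 0.436
outer loop
vertex -2.584 1.417 3.137
vertex -1.654 1.224 1.218
vertex -2.503 1.931 2.969
endloop
endfacet
facet normal -0.411 0.341 0.846
outer loop
vertex -2.584 1.417 3.137
vertex -2.503 1.931 2.969
vertex -3.054 1.674 2.805
endloop
endfacet
facet normal 0.490 0.648 -0.583
outer loop
vertex 1.761 0.563 -3.795
vertex 1.315 0.581 -4.15
vertex 1.475 0.875 -3.689
endloop
endfacet
facet normal 0.394 0.049 0.918
outer loop
vertex 1.761 0.563 -3.795
vertex 1.475 0.875 -3.689
vertex 0.525 -0.461 -3.21
endloop
endfacet
facet normal 0.491 0.647 -0.583
outer loop
vertex 1.475 0.875 -3.689
vertex 1.315 0.581 -4.15
vertex 1.096 1.015 -3.853
endloop
endfacet
facet normal -0.206 0.457 0.865
outer loop
vertex 1.475 0.875 -3.689
vertex 1.096 1.015 -3.853
vertex 0.525 -0.461 -3.21
endloop
endfacet
facet normal 0.491 0.647 -0.583
outer loop
vertex 1.096 1.015 -3.853
vertex 1.315 0.581 -4.15
vertex 0.845 0.901 -4.191
endloop
endfacet
facet normal -0.774 0.479 0.413
outer loop
vertex 1.096 1.015 -3.853
vertex 0.845 0.901 -4.191
vertex 0.525 -0.461 -3.21
endloop
endfacet
facet normal 0.491 0.646 -0.584
outer loop
vertex 0.845 0.901 -4.191
vertex 1.315 0.581 -4.15
vertex 0.869 0.599 -4.505
endloop
endfacet
facet normal -0.979 0.104 -0.175
outer loop
vertex 0.845 0.901 -4.191
vertex 0.869 0.599 -4.505
vertex 0.525 -0.461 -3.21
endloop
endfacet
facet normal 0.491 0.646 -0.584
outer loop
vertex 0.869 0.599 -4.505
vertex 1.315 0.581 -4.15
vertex 1.155 0.286 -4.611
endloop
endfacet
facet normal -0.699 -0.451 -0.555
outer loop
vertex 0.869 0.599 -4.505
vertex 1.155 0.286 -4.611
vertex 0.525 -0.461 -3.21
endloop
endfacet
facet normal 0.490 0.647 -0.584
outer loop
vertex 1.155 0.286 -4.611
vertex 1.315 0.581 -4.15
vertex 1.534 0.147 -4.447
endloop
endfacet
facet normal -0.098 -0.859 -0.502
outer loop
vertex 1.155 0.286 -4.611
vertex 1.534 0.147 -4.447
vertex 0.525 -0.461 -3.21
endloop
endfacet
facet normal 0.491 0.647 -0.583
outer loop
vertex 1.534 0.147 -4.447
vertex 1.315 0.581 -4.15
vertex 1.785 0.261 -4.109
endloop
endfacet
facet normal 0.469 -0.882 -0.051
outer loop
vertex 1.534 0.147 -4.447
vertex 1.785 0.261 -4.109
vertex 0.525 -0.461 -3.21
endloop
endfacet
facet normal 0.491 0.646 -0.584
outer loop
vertex 1.785 0.261 -4.109
vertex 1.315 0.581 -4.15
vertex 1.761 0.563 -3.795
endloop
endfacet
facet normal 0.674 -0.506 0.538
outer loop
vertex 1.785 0.261 -4.109
vertex 1.761 0.563 -3.795
vertex 0.525 -0.461 -3.21
endloop
endfacet

endsolid


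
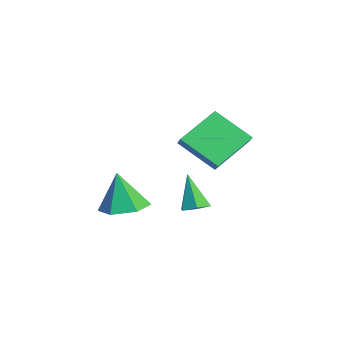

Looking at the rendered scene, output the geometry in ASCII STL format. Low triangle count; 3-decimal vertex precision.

solid 
facet normal -0.432 -0.669 0.605
outer loop
vertex -2.321 -1.001 -0.604
vertex -3.115 0.567 0.563
vertex -2.985 -0.992 -1.068
endloop
endfacet
facet normal 0.376 -0.743 -0.553
outer loop
vertex -2.105 0.373 -2.303
vertex -2.321 -1.001 -0.604
vertex -2.985 -0.992 -1.068
endloop
endfacet
facet normal -0.432 -0.669 0.605
outer loop
vertex -2.985 -0.992 -1.068
vertex -3.115 0.567 0.563
vertex -3.779 0.576 0.099
endloop
endfacet
facet normal -0.820 0.011 -0.572
outer loop
vertex -3.779 0.576 0.099
vertex -2.105 0.373 -2.303
vertex -2.985 -0.992 -1.068
endloop
endfacet
facet normal 0.820 -0.011 0.572
outer loop
vertex -2.321 -1.001 -0.604
vertex -2.235 1.932 -0.672
vertex -3.115 0.567 0.563
endloop
endfacet
facet normal 0.376 -0.743 -0.553
outer loop
vertex -1.441 0.364 -1.839
vertex -2.321 -1.001 -0.604
vertex -2.105 0.373 -2.303
endloop
endfacet
facet normal 0.820 -0.011 0.572
outer loop
vertex -1.441 0.364 -1.839
vertex -2.235 1.932 -0.672
vertex -2.321 -1.001 -0.604
endloop
endfacet
facet normal -0.376 0.743 0.553
outer loop
vertex -3.115 0.567 0.563
vertex -2.235 1.932 -0.672
vertex -3.779 0.576 0.099
endloop
endfacet
facet normal -0.820 0.011 -0.572
outer loop
vertex -2.899 1.941 -1.136
vertex -2.105 0.373 -2.303
vertex -3.779 0.576 0.099
endloop
endfacet
facet normal -0.376 0.743 0.553
outer loop
vertex -3.779 0.576 0.099
vertex -2.235 1.932 -0.672
vertex -2.899 1.941 -1.136
endloop
endfacet
facet normal 0.432 0.669 -0.605
outer loop
vertex -2.899 1.941 -1.136
vertex -1.441 0.364 -1.839
vertex -2.105 0.373 -2.303
endloop
endfacet
facet normal 0.432 0.669 -0.605
outer loop
vertex -2.235 1.932 -0.672
vertex -1.441 0.364 -1.839
vertex -2.899 1.941 -1.136
endloop
endfacet
facet normal 0.125 0.142 -0.982
outer loop
vertex 1.127 -4.313 -3.05
vertex 0.332 -3.642 -3.054
vertex 1.3 -3.301 -2.882
endloop
endfacet
facet normal 0.819 -0.227 0.527
outer loop
vertex 1.127 -4.313 -3.05
vertex 1.3 -3.301 -2.882
vertex 0.108 -3.898 -1.286
endloop
endfacet
facet normal 0.125 0.142 -0.982
outer loop
vertex 1.3 -3.301 -2.882
vertex 0.332 -3.642 -3.054
vertex 0.505 -2.631 -2.886
endloop
endfacet
facet normal 0.510 0.608 0.608
outer loop
vertex 1.3 -3.301 -2.882
vertex 0.505 -2.631 -2.886
vertex 0.108 -3.898 -1.286
endloop
endfacet
facet normal 0.125 0.142 -0.982
outer loop
vertex 0.505 -2.631 -2.886
vertex 0.332 -3.642 -3.054
vertex -0.462 -2.972 -3.058
endloop
endfacet
facet normal -0.365 0.772 0.521
outer loop
vertex 0.505 -2.631 -2.886
vertex -0.462 -2.972 -3.058
vertex 0.108 -3.898 -1.286
endloop
endfacet
facet normal 0.125 0.142 -0.982
outer loop
vertex -0.462 -2.972 -3.058
vertex 0.332 -3.642 -3.054
vertex -0.635 -3.983 -3.226
endloop
endfacet
facet normal -0.931 0.101 0.352
outer loop
vertex -0.462 -2.972 -3.058
vertex -0.635 -3.983 -3.226
vertex 0.108 -3.898 -1.286
endloop
endfacet
facet normal 0.125 0.142 -0.982
outer loop
vertex -0.635 -3.983 -3.226
vertex 0.332 -3.642 -3.054
vertex 0.16 -4.654 -3.222
endloop
endfacet
facet normal -0.622 -0.735 0.270
outer loop
vertex -0.635 -3.983 -3.226
vertex 0.16 -4.654 -3.222
vertex 0.108 -3.898 -1.286
endloop
endfacet
facet normal 0.125 0.142 -0.982
outer loop
vertex 0.16 -4.654 -3.222
vertex 0.332 -3.642 -3.054
vertex 1.127 -4.313 -3.05
endloop
endfacet
facet normal 0.253 -0.899 0.358
outer loop
vertex 0.16 -4.654 -3.222
vertex 1.127 -4.313 -3.05
vertex 0.108 -3.898 -1.286
endloop
endfacet
facet normal 0.329 0.140 -0.934
outer loop
vertex -0.001 -0.737 -3.503
vertex -0.624 -0.667 -3.712
vertex -0.281 -0.14 -3.512
endloop
endfacet
facet normal 0.698 0.337 0.632
outer loop
vertex -0.001 -0.737 -3.503
vertex -0.281 -0.14 -3.512
vertex -1.196 -0.913 -2.088
endloop
endfacet
facet normal 0.329 0.140 -0.934
outer loop
vertex -0.281 -0.14 -3.512
vertex -0.624 -0.667 -3.712
vertex -0.904 -0.07 -3.721
endloop
endfacet
facet normal -0.051 0.891 0.451
outer loop
vertex -0.281 -0.14 -3.512
vertex -0.904 -0.07 -3.721
vertex -1.196 -0.913 -2.088
endloop
endfacet
facet normal 0.330 0.140 -0.934
outer loop
vertex -0.904 -0.07 -3.721
vertex -0.624 -0.667 -3.712
vertex -1.246 -0.597 -3.921
endloop
endfacet
facet normal -0.852 0.511 0.111
outer loop
vertex -0.904 -0.07 -3.721
vertex -1.246 -0.597 -3.921
vertex -1.196 -0.913 -2.088
endloop
endfacet
facet normal 0.330 0.142 -0.933
outer loop
vertex -1.246 -0.597 -3.921
vertex -0.624 -0.667 -3.712
vertex -0.966 -1.195 -3.913
endloop
endfacet
facet normal -0.904 -0.424 -0.048
outer loop
vertex -1.246 -0.597 -3.921
vertex -0.966 -1.195 -3.913
vertex -1.196 -0.913 -2.088
endloop
endfacet
facet normal 0.329 0.142 -0.934
outer loop
vertex -0.966 -1.195 -3.913
vertex -0.624 -0.667 -3.712
vertex -0.343 -1.265 -3.704
endloop
endfacet
facet normal -0.154 -0.979 0.132
outer loop
vertex -0.966 -1.195 -3.913
vertex -0.343 -1.265 -3.704
vertex -1.196 -0.913 -2.088
endloop
endfacet
facet normal 0.329 0.142 -0.934
outer loop
vertex -0.343 -1.265 -3.704
vertex -0.624 -0.667 -3.712
vertex -0.001 -0.737 -3.503
endloop
endfacet
facet normal 0.647 -0.599 0.472
outer loop
vertex -0.343 -1.265 -3.704
vertex -0.001 -0.737 -3.503
vertex -1.196 -0.913 -2.088
endloop
endfacet

endsolid


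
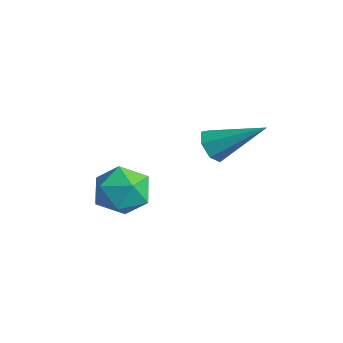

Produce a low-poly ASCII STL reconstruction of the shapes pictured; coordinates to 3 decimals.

solid 
facet normal -0.587 -0.607 -0.536
outer loop
vertex -0.475 1.433 0.705
vertex -0.954 1.433 1.229
vertex -0.904 1.874 0.675
endloop
endfacet
facet normal 0.565 0.505 -0.653
outer loop
vertex -0.475 1.433 0.705
vertex -0.904 1.874 0.675
vertex 0.294 2.727 2.371
endloop
endfacet
facet normal -0.586 -0.607 -0.536
outer loop
vertex -0.904 1.874 0.675
vertex -0.954 1.433 1.229
vertex -1.371 1.983 1.062
endloop
endfacet
facet normal -0.106 0.916 -0.386
outer loop
vertex -0.904 1.874 0.675
vertex -1.371 1.983 1.062
vertex 0.294 2.727 2.371
endloop
endfacet
facet normal -0.586 -0.607 -0.536
outer loop
vertex -1.371 1.983 1.062
vertex -0.954 1.433 1.229
vertex -1.524 1.678 1.575
endloop
endfacet
facet normal -0.570 0.770 0.288
outer loop
vertex -1.371 1.983 1.062
vertex -1.524 1.678 1.575
vertex 0.294 2.727 2.371
endloop
endfacet
facet normal -0.587 -0.606 -0.537
outer loop
vertex -1.524 1.678 1.575
vertex -0.954 1.433 1.229
vertex -1.248 1.188 1.827
endloop
endfacet
facet normal -0.477 0.174 0.861
outer loop
vertex -1.524 1.678 1.575
vertex -1.248 1.188 1.827
vertex 0.294 2.727 2.371
endloop
endfacet
facet normal -0.585 -0.608 -0.537
outer loop
vertex -1.248 1.188 1.827
vertex -0.954 1.433 1.229
vertex -0.75 0.883 1.63
endloop
endfacet
facet normal 0.100 -0.419 0.902
outer loop
vertex -1.248 1.188 1.827
vertex -0.75 0.883 1.63
vertex 0.294 2.727 2.371
endloop
endfacet
facet normal -0.587 -0.608 -0.535
outer loop
vertex -0.75 0.883 1.63
vertex -0.954 1.433 1.229
vertex -0.407 0.992 1.13
endloop
endfacet
facet normal 0.732 -0.567 0.379
outer loop
vertex -0.75 0.883 1.63
vertex -0.407 0.992 1.13
vertex 0.294 2.727 2.371
endloop
endfacet
facet normal -0.586 -0.607 -0.536
outer loop
vertex -0.407 0.992 1.13
vertex -0.954 1.433 1.229
vertex -0.475 1.433 0.705
endloop
endfacet
facet normal 0.937 -0.156 -0.312
outer loop
vertex -0.407 0.992 1.13
vertex -0.475 1.433 0.705
vertex 0.294 2.727 2.371
endloop
endfacet
facet normal -0.350 0.626 0.697
outer loop
vertex -1.963 -1.259 0.315
vertex -1.44 -1.81 1.072
vertex -0.959 -0.989 0.577
endloop
endfacet
facet normal -0.276 0.959 0.070
outer loop
vertex -1.963 -1.259 0.315
vertex -0.959 -0.989 0.577
vertex -1.26 -1.001 -0.452
endloop
endfacet
facet normal -0.674 0.613 -0.412
outer loop
vertex -1.963 -1.259 0.315
vertex -1.26 -1.001 -0.452
vertex -1.927 -1.829 -0.593
endloop
endfacet
facet normal -0.994 0.067 -0.082
outer loop
vertex -1.963 -1.259 0.315
vertex -1.927 -1.829 -0.593
vertex -2.038 -2.329 0.349
endloop
endfacet
facet normal -0.794 0.075 0.603
outer loop
vertex -1.963 -1.259 0.315
vertex -2.038 -2.329 0.349
vertex -1.44 -1.81 1.072
endloop
endfacet
facet normal 0.406 0.904 -0.129
outer loop
vertex -1.26 -1.001 -0.452
vertex -0.959 -0.989 0.577
vertex -0.302 -1.391 -0.169
endloop
endfacet
facet normal 0.287 0.366 0.885
outer loop
vertex -0.959 -0.989 0.577
vertex -1.44 -1.81 1.072
vertex -0.413 -1.891 0.773
endloop
endfacet
facet normal -0.431 -0.526 0.734
outer loop
vertex -1.44 -1.81 1.072
vertex -2.038 -2.329 0.349
vertex -1.08 -2.719 0.632
endloop
endfacet
facet normal -0.755 -0.538 -0.375
outer loop
vertex -2.038 -2.329 0.349
vertex -1.927 -1.829 -0.593
vertex -1.381 -2.731 -0.397
endloop
endfacet
facet normal -0.237 0.346 -0.908
outer loop
vertex -1.927 -1.829 -0.593
vertex -1.26 -1.001 -0.452
vertex -0.9 -1.91 -0.892
endloop
endfacet
facet normal 0.994 -0.067 0.082
outer loop
vertex -0.377 -2.461 -0.135
vertex -0.302 -1.391 -0.169
vertex -0.413 -1.891 0.773
endloop
endfacet
facet normal 0.674 -0.613 0.412
outer loop
vertex -0.377 -2.461 -0.135
vertex -0.413 -1.891 0.773
vertex -1.08 -2.719 0.632
endloop
endfacet
facet normal 0.276 -0.959 -0.070
outer loop
vertex -0.377 -2.461 -0.135
vertex -1.08 -2.719 0.632
vertex -1.381 -2.731 -0.397
endloop
endfacet
facet normal 0.350 -0.626 -0.697
outer loop
vertex -0.377 -2.461 -0.135
vertex -1.381 -2.731 -0.397
vertex -0.9 -1.91 -0.892
endloop
endfacet
facet normal 0.794 -0.075 -0.603
outer loop
vertex -0.377 -2.461 -0.135
vertex -0.9 -1.91 -0.892
vertex -0.302 -1.391 -0.169
endloop
endfacet
facet normal 0.755 0.538 0.375
outer loop
vertex -0.413 -1.891 0.773
vertex -0.302 -1.391 -0.169
vertex -0.959 -0.989 0.577
endloop
endfacet
facet normal 0.237 -0.346 0.908
outer loop
vertex -1.08 -2.719 0.632
vertex -0.413 -1.891 0.773
vertex -1.44 -1.81 1.072
endloop
endfacet
facet normal -0.406 -0.904 0.129
outer loop
vertex -1.381 -2.731 -0.397
vertex -1.08 -2.719 0.632
vertex -2.038 -2.329 0.349
endloop
endfacet
facet normal -0.287 -0.366 -0.885
outer loop
vertex -0.9 -1.91 -0.892
vertex -1.381 -2.731 -0.397
vertex -1.927 -1.829 -0.593
endloop
endfacet
facet normal 0.431 0.526 -0.734
outer loop
vertex -0.302 -1.391 -0.169
vertex -0.9 -1.91 -0.892
vertex -1.26 -1.001 -0.452
endloop
endfacet

endsolid


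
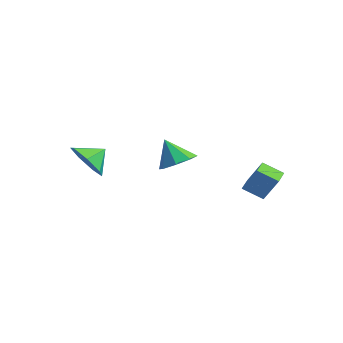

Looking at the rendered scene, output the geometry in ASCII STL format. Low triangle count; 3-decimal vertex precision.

solid 
facet normal -0.664 0.739 0.114
outer loop
vertex 2.633 1.998 -0.053
vertex 3.222 2.35 1.099
vertex 3.281 2.662 -0.586
endloop
endfacet
facet normal -0.439 -0.261 -0.860
outer loop
vertex 3.938 1.93 -0.699
vertex 2.633 1.998 -0.053
vertex 3.281 2.662 -0.586
endloop
endfacet
facet normal -0.664 0.739 0.114
outer loop
vertex 3.281 2.662 -0.586
vertex 3.222 2.35 1.099
vertex 3.869 3.013 0.565
endloop
endfacet
facet normal 0.605 0.620 -0.499
outer loop
vertex 3.869 3.013 0.565
vertex 3.938 1.93 -0.699
vertex 3.281 2.662 -0.586
endloop
endfacet
facet normal -0.605 -0.620 0.499
outer loop
vertex 2.633 1.998 -0.053
vertex 3.879 1.618 0.986
vertex 3.222 2.35 1.099
endloop
endfacet
facet normal -0.439 -0.264 -0.859
outer loop
vertex 3.291 1.267 -0.165
vertex 2.633 1.998 -0.053
vertex 3.938 1.93 -0.699
endloop
endfacet
facet normal -0.605 -0.621 0.498
outer loop
vertex 3.291 1.267 -0.165
vertex 3.879 1.618 0.986
vertex 2.633 1.998 -0.053
endloop
endfacet
facet normal 0.440 0.262 0.859
outer loop
vertex 3.222 2.35 1.099
vertex 3.879 1.618 0.986
vertex 3.869 3.013 0.565
endloop
endfacet
facet normal 0.605 0.621 -0.499
outer loop
vertex 4.527 2.282 0.453
vertex 3.938 1.93 -0.699
vertex 3.869 3.013 0.565
endloop
endfacet
facet normal 0.438 0.263 0.860
outer loop
vertex 3.869 3.013 0.565
vertex 3.879 1.618 0.986
vertex 4.527 2.282 0.453
endloop
endfacet
facet normal 0.664 -0.739 -0.114
outer loop
vertex 4.527 2.282 0.453
vertex 3.291 1.267 -0.165
vertex 3.938 1.93 -0.699
endloop
endfacet
facet normal 0.664 -0.739 -0.114
outer loop
vertex 3.879 1.618 0.986
vertex 3.291 1.267 -0.165
vertex 4.527 2.282 0.453
endloop
endfacet
facet normal -0.094 -0.826 -0.555
outer loop
vertex -0.663 -3.92 1.315
vertex -1.511 -3.492 0.822
vertex -0.478 -3.427 0.55
endloop
endfacet
facet normal 0.788 0.412 0.456
outer loop
vertex -0.663 -3.92 1.315
vertex -0.478 -3.427 0.55
vertex -1.409 -2.608 1.418
endloop
endfacet
facet normal -0.095 -0.825 -0.557
outer loop
vertex -0.478 -3.427 0.55
vertex -1.511 -3.492 0.822
vertex -1.071 -2.982 -0.009
endloop
endfacet
facet normal 0.631 0.774 -0.053
outer loop
vertex -0.478 -3.427 0.55
vertex -1.071 -2.982 -0.009
vertex -1.409 -2.608 1.418
endloop
endfacet
facet normal -0.095 -0.825 -0.557
outer loop
vertex -1.071 -2.982 -0.009
vertex -1.511 -3.492 0.822
vertex -1.995 -2.921 0.058
endloop
endfacet
facet normal 0.046 0.969 -0.243
outer loop
vertex -1.071 -2.982 -0.009
vertex -1.995 -2.921 0.058
vertex -1.409 -2.608 1.418
endloop
endfacet
facet normal -0.095 -0.825 -0.557
outer loop
vertex -1.995 -2.921 0.058
vertex -1.511 -3.492 0.822
vertex -2.554 -3.29 0.7
endloop
endfacet
facet normal -0.526 0.850 0.031
outer loop
vertex -1.995 -2.921 0.058
vertex -2.554 -3.29 0.7
vertex -1.409 -2.608 1.418
endloop
endfacet
facet normal -0.095 -0.826 -0.556
outer loop
vertex -2.554 -3.29 0.7
vertex -1.511 -3.492 0.822
vertex -2.328 -3.811 1.435
endloop
endfacet
facet normal -0.654 0.508 0.561
outer loop
vertex -2.554 -3.29 0.7
vertex -2.328 -3.811 1.435
vertex -1.409 -2.608 1.418
endloop
endfacet
facet normal -0.094 -0.826 -0.556
outer loop
vertex -2.328 -3.811 1.435
vertex -1.511 -3.492 0.822
vertex -1.486 -4.091 1.708
endloop
endfacet
facet normal -0.242 0.198 0.950
outer loop
vertex -2.328 -3.811 1.435
vertex -1.486 -4.091 1.708
vertex -1.409 -2.608 1.418
endloop
endfacet
facet normal -0.094 -0.826 -0.556
outer loop
vertex -1.486 -4.091 1.708
vertex -1.511 -3.492 0.822
vertex -0.663 -3.92 1.315
endloop
endfacet
facet normal 0.399 0.156 0.904
outer loop
vertex -1.486 -4.091 1.708
vertex -0.663 -3.92 1.315
vertex -1.409 -2.608 1.418
endloop
endfacet
facet normal 0.437 0.225 -0.871
outer loop
vertex 1.307 0.331 1.291
vertex 0.887 -0.363 0.901
vertex 0.695 0.507 1.029
endloop
endfacet
facet normal -0.106 0.694 0.713
outer loop
vertex 1.307 0.331 1.291
vertex 0.695 0.507 1.029
vertex 0.273 -0.677 2.119
endloop
endfacet
facet normal 0.437 0.225 -0.871
outer loop
vertex 0.695 0.507 1.029
vertex 0.887 -0.363 0.901
vertex 0.195 0.174 0.692
endloop
endfacet
facet normal -0.680 0.613 0.403
outer loop
vertex 0.695 0.507 1.029
vertex 0.195 0.174 0.692
vertex 0.273 -0.677 2.119
endloop
endfacet
facet normal 0.438 0.226 -0.870
outer loop
vertex 0.195 0.174 0.692
vertex 0.887 -0.363 0.901
vertex 0.101 -0.473 0.477
endloop
endfacet
facet normal -0.988 0.105 0.116
outer loop
vertex 0.195 0.174 0.692
vertex 0.101 -0.473 0.477
vertex 0.273 -0.677 2.119
endloop
endfacet
facet normal 0.438 0.225 -0.870
outer loop
vertex 0.101 -0.473 0.477
vertex 0.887 -0.363 0.901
vertex 0.466 -1.056 0.51
endloop
endfacet
facet normal -0.848 -0.530 0.023
outer loop
vertex 0.101 -0.473 0.477
vertex 0.466 -1.056 0.51
vertex 0.273 -0.677 2.119
endloop
endfacet
facet normal 0.437 0.225 -0.871
outer loop
vertex 0.466 -1.056 0.51
vertex 0.887 -0.363 0.901
vertex 1.078 -1.232 0.772
endloop
endfacet
facet normal -0.341 -0.923 0.177
outer loop
vertex 0.466 -1.056 0.51
vertex 1.078 -1.232 0.772
vertex 0.273 -0.677 2.119
endloop
endfacet
facet normal 0.438 0.225 -0.870
outer loop
vertex 1.078 -1.232 0.772
vertex 0.887 -0.363 0.901
vertex 1.578 -0.899 1.11
endloop
endfacet
facet normal 0.232 -0.842 0.486
outer loop
vertex 1.078 -1.232 0.772
vertex 1.578 -0.899 1.11
vertex 0.273 -0.677 2.119
endloop
endfacet
facet normal 0.438 0.225 -0.870
outer loop
vertex 1.578 -0.899 1.11
vertex 0.887 -0.363 0.901
vertex 1.673 -0.252 1.325
endloop
endfacet
facet normal 0.540 -0.336 0.772
outer loop
vertex 1.578 -0.899 1.11
vertex 1.673 -0.252 1.325
vertex 0.273 -0.677 2.119
endloop
endfacet
facet normal 0.438 0.224 -0.871
outer loop
vertex 1.673 -0.252 1.325
vertex 0.887 -0.363 0.901
vertex 1.307 0.331 1.291
endloop
endfacet
facet normal 0.400 0.301 0.866
outer loop
vertex 1.673 -0.252 1.325
vertex 1.307 0.331 1.291
vertex 0.273 -0.677 2.119
endloop
endfacet

endsolid


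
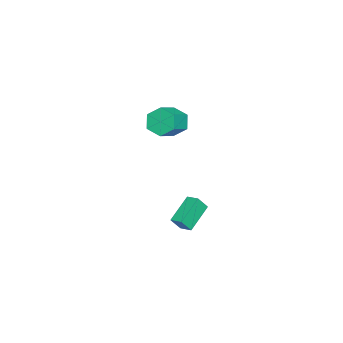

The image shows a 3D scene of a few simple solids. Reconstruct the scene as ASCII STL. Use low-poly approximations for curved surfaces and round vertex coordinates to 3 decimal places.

solid 
facet normal -0.871 0.191 -0.453
outer loop
vertex -0.158 0.705 2.298
vertex -0.631 0.547 3.141
vertex -0.317 1.448 2.917
endloop
endfacet
facet normal 0.464 0.624 -0.629
outer loop
vertex -0.158 0.705 2.298
vertex -0.317 1.448 2.917
vertex 1.184 0.411 2.995
endloop
endfacet
facet normal 0.464 0.624 -0.629
outer loop
vertex 1.184 0.411 2.995
vertex -0.317 1.448 2.917
vertex 1.025 1.154 3.614
endloop
endfacet
facet normal 0.871 -0.191 0.453
outer loop
vertex 1.184 0.411 2.995
vertex 1.025 1.154 3.614
vertex 0.711 0.253 3.839
endloop
endfacet
facet normal -0.871 0.191 -0.453
outer loop
vertex -0.317 1.448 2.917
vertex -0.631 0.547 3.141
vertex -0.79 1.29 3.76
endloop
endfacet
facet normal 0.091 0.968 0.233
outer loop
vertex -0.317 1.448 2.917
vertex -0.79 1.29 3.76
vertex 1.025 1.154 3.614
endloop
endfacet
facet normal 0.091 0.968 0.232
outer loop
vertex 1.025 1.154 3.614
vertex -0.79 1.29 3.76
vertex 0.552 0.996 4.458
endloop
endfacet
facet normal 0.871 -0.191 0.453
outer loop
vertex 1.025 1.154 3.614
vertex 0.552 0.996 4.458
vertex 0.711 0.253 3.839
endloop
endfacet
facet normal -0.871 0.191 -0.453
outer loop
vertex -0.79 1.29 3.76
vertex -0.631 0.547 3.141
vertex -1.104 0.389 3.985
endloop
endfacet
facet normal -0.373 0.345 0.862
outer loop
vertex -0.79 1.29 3.76
vertex -1.104 0.389 3.985
vertex 0.552 0.996 4.458
endloop
endfacet
facet normal -0.372 0.344 0.862
outer loop
vertex 0.552 0.996 4.458
vertex -1.104 0.389 3.985
vertex 0.238 0.095 4.682
endloop
endfacet
facet normal 0.871 -0.191 0.453
outer loop
vertex 0.552 0.996 4.458
vertex 0.238 0.095 4.682
vertex 0.711 0.253 3.839
endloop
endfacet
facet normal -0.871 0.191 -0.453
outer loop
vertex -1.104 0.389 3.985
vertex -0.631 0.547 3.141
vertex -0.945 -0.354 3.366
endloop
endfacet
facet normal -0.464 -0.624 0.629
outer loop
vertex -1.104 0.389 3.985
vertex -0.945 -0.354 3.366
vertex 0.238 0.095 4.682
endloop
endfacet
facet normal -0.464 -0.624 0.629
outer loop
vertex 0.238 0.095 4.682
vertex -0.945 -0.354 3.366
vertex 0.397 -0.648 4.063
endloop
endfacet
facet normal 0.871 -0.191 0.453
outer loop
vertex 0.238 0.095 4.682
vertex 0.397 -0.648 4.063
vertex 0.711 0.253 3.839
endloop
endfacet
facet normal -0.871 0.191 -0.453
outer loop
vertex -0.945 -0.354 3.366
vertex -0.631 0.547 3.141
vertex -0.472 -0.196 2.522
endloop
endfacet
facet normal -0.091 -0.968 -0.232
outer loop
vertex -0.945 -0.354 3.366
vertex -0.472 -0.196 2.522
vertex 0.397 -0.648 4.063
endloop
endfacet
facet normal -0.091 -0.968 -0.233
outer loop
vertex 0.397 -0.648 4.063
vertex -0.472 -0.196 2.522
vertex 0.87 -0.49 3.22
endloop
endfacet
facet normal 0.871 -0.191 0.453
outer loop
vertex 0.397 -0.648 4.063
vertex 0.87 -0.49 3.22
vertex 0.711 0.253 3.839
endloop
endfacet
facet normal -0.871 0.191 -0.453
outer loop
vertex -0.472 -0.196 2.522
vertex -0.631 0.547 3.141
vertex -0.158 0.705 2.298
endloop
endfacet
facet normal 0.373 -0.344 -0.862
outer loop
vertex -0.472 -0.196 2.522
vertex -0.158 0.705 2.298
vertex 0.87 -0.49 3.22
endloop
endfacet
facet normal 0.372 -0.345 -0.862
outer loop
vertex 0.87 -0.49 3.22
vertex -0.158 0.705 2.298
vertex 1.184 0.411 2.995
endloop
endfacet
facet normal 0.871 -0.191 0.453
outer loop
vertex 0.87 -0.49 3.22
vertex 1.184 0.411 2.995
vertex 0.711 0.253 3.839
endloop
endfacet
facet normal -0.399 0.419 -0.816
outer loop
vertex -0.901 1.843 -3.648
vertex -0.57 2.603 -3.42
vertex 0.731 1.436 -4.656
endloop
endfacet
facet normal -0.384 -0.884 -0.265
outer loop
vertex 1.15 0.997 -3.8
vertex -0.901 1.843 -3.648
vertex 0.731 1.436 -4.656
endloop
endfacet
facet normal -0.400 0.418 -0.816
outer loop
vertex 0.731 1.436 -4.656
vertex -0.57 2.603 -3.42
vertex 1.061 2.196 -4.428
endloop
endfacet
facet normal 0.832 -0.207 -0.514
outer loop
vertex 1.061 2.196 -4.428
vertex 1.15 0.997 -3.8
vertex 0.731 1.436 -4.656
endloop
endfacet
facet normal -0.832 0.208 0.514
outer loop
vertex -0.901 1.843 -3.648
vertex -0.151 2.164 -2.564
vertex -0.57 2.603 -3.42
endloop
endfacet
facet normal -0.384 -0.884 -0.265
outer loop
vertex -0.481 1.404 -2.792
vertex -0.901 1.843 -3.648
vertex 1.15 0.997 -3.8
endloop
endfacet
facet normal -0.832 0.207 0.514
outer loop
vertex -0.481 1.404 -2.792
vertex -0.151 2.164 -2.564
vertex -0.901 1.843 -3.648
endloop
endfacet
facet normal 0.385 0.884 0.265
outer loop
vertex -0.57 2.603 -3.42
vertex -0.151 2.164 -2.564
vertex 1.061 2.196 -4.428
endloop
endfacet
facet normal 0.832 -0.208 -0.515
outer loop
vertex 1.481 1.757 -3.572
vertex 1.15 0.997 -3.8
vertex 1.061 2.196 -4.428
endloop
endfacet
facet normal 0.384 0.884 0.265
outer loop
vertex 1.061 2.196 -4.428
vertex -0.151 2.164 -2.564
vertex 1.481 1.757 -3.572
endloop
endfacet
facet normal 0.400 -0.419 0.816
outer loop
vertex 1.481 1.757 -3.572
vertex -0.481 1.404 -2.792
vertex 1.15 0.997 -3.8
endloop
endfacet
facet normal 0.400 -0.418 0.816
outer loop
vertex -0.151 2.164 -2.564
vertex -0.481 1.404 -2.792
vertex 1.481 1.757 -3.572
endloop
endfacet

endsolid


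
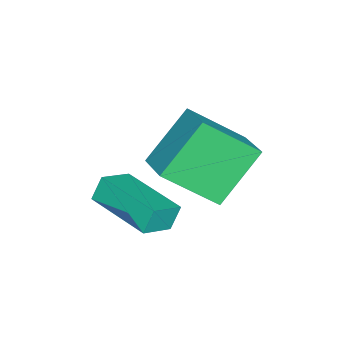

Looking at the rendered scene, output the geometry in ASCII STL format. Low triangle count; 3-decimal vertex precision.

solid 
facet normal -0.737 -0.577 -0.352
outer loop
vertex -0.414 -1.304 0.346
vertex -1.73 -0.531 1.832
vertex -0.999 0.254 -0.983
endloop
endfacet
facet normal 0.618 -0.363 -0.698
outer loop
vertex 0.07 1.091 -0.472
vertex -0.414 -1.304 0.346
vertex -0.999 0.254 -0.983
endloop
endfacet
facet normal -0.737 -0.576 -0.352
outer loop
vertex -0.999 0.254 -0.983
vertex -1.73 -0.531 1.832
vertex -2.314 1.028 0.503
endloop
endfacet
facet normal -0.275 0.732 -0.624
outer loop
vertex -2.314 1.028 0.503
vertex 0.07 1.091 -0.472
vertex -0.999 0.254 -0.983
endloop
endfacet
facet normal 0.275 -0.732 0.624
outer loop
vertex -0.414 -1.304 0.346
vertex -0.661 0.306 2.343
vertex -1.73 -0.531 1.832
endloop
endfacet
facet normal 0.618 -0.363 -0.697
outer loop
vertex 0.654 -0.468 0.857
vertex -0.414 -1.304 0.346
vertex 0.07 1.091 -0.472
endloop
endfacet
facet normal 0.274 -0.732 0.624
outer loop
vertex 0.654 -0.468 0.857
vertex -0.661 0.306 2.343
vertex -0.414 -1.304 0.346
endloop
endfacet
facet normal -0.618 0.363 0.697
outer loop
vertex -1.73 -0.531 1.832
vertex -0.661 0.306 2.343
vertex -2.314 1.028 0.503
endloop
endfacet
facet normal -0.274 0.732 -0.624
outer loop
vertex -1.246 1.864 1.014
vertex 0.07 1.091 -0.472
vertex -2.314 1.028 0.503
endloop
endfacet
facet normal -0.618 0.363 0.697
outer loop
vertex -2.314 1.028 0.503
vertex -0.661 0.306 2.343
vertex -1.246 1.864 1.014
endloop
endfacet
facet normal 0.737 0.577 0.353
outer loop
vertex -1.246 1.864 1.014
vertex 0.654 -0.468 0.857
vertex 0.07 1.091 -0.472
endloop
endfacet
facet normal 0.737 0.577 0.352
outer loop
vertex -0.661 0.306 2.343
vertex 0.654 -0.468 0.857
vertex -1.246 1.864 1.014
endloop
endfacet
facet normal -0.805 0.382 -0.454
outer loop
vertex -1.434 -2.219 -1.453
vertex -0.469 -0.254 -1.512
vertex -1.089 -2.412 -2.228
endloop
endfacet
facet normal -0.441 -0.897 0.027
outer loop
vertex -0.131 -2.866 -1.688
vertex -1.434 -2.219 -1.453
vertex -1.089 -2.412 -2.228
endloop
endfacet
facet normal -0.805 0.382 -0.454
outer loop
vertex -1.089 -2.412 -2.228
vertex -0.469 -0.254 -1.512
vertex -0.124 -0.447 -2.287
endloop
endfacet
facet normal 0.397 -0.222 -0.891
outer loop
vertex -0.124 -0.447 -2.287
vertex -0.131 -2.866 -1.688
vertex -1.089 -2.412 -2.228
endloop
endfacet
facet normal -0.397 0.222 0.891
outer loop
vertex -1.434 -2.219 -1.453
vertex 0.489 -0.708 -0.972
vertex -0.469 -0.254 -1.512
endloop
endfacet
facet normal -0.441 -0.897 0.027
outer loop
vertex -0.476 -2.673 -0.913
vertex -1.434 -2.219 -1.453
vertex -0.131 -2.866 -1.688
endloop
endfacet
facet normal -0.397 0.222 0.891
outer loop
vertex -0.476 -2.673 -0.913
vertex 0.489 -0.708 -0.972
vertex -1.434 -2.219 -1.453
endloop
endfacet
facet normal 0.441 0.897 -0.027
outer loop
vertex -0.469 -0.254 -1.512
vertex 0.489 -0.708 -0.972
vertex -0.124 -0.447 -2.287
endloop
endfacet
facet normal 0.397 -0.222 -0.891
outer loop
vertex 0.834 -0.901 -1.747
vertex -0.131 -2.866 -1.688
vertex -0.124 -0.447 -2.287
endloop
endfacet
facet normal 0.441 0.897 -0.027
outer loop
vertex -0.124 -0.447 -2.287
vertex 0.489 -0.708 -0.972
vertex 0.834 -0.901 -1.747
endloop
endfacet
facet normal 0.805 -0.382 0.454
outer loop
vertex 0.834 -0.901 -1.747
vertex -0.476 -2.673 -0.913
vertex -0.131 -2.866 -1.688
endloop
endfacet
facet normal 0.805 -0.382 0.454
outer loop
vertex 0.489 -0.708 -0.972
vertex -0.476 -2.673 -0.913
vertex 0.834 -0.901 -1.747
endloop
endfacet

endsolid
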